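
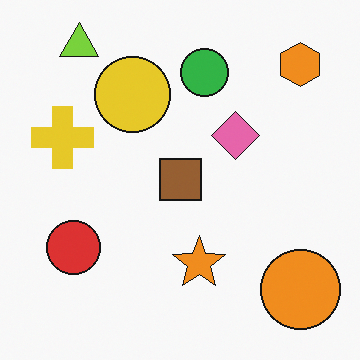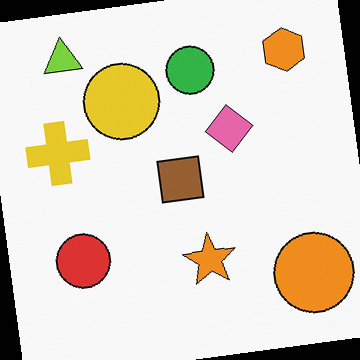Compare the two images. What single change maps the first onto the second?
Rotated counter-clockwise by a few degrees.

Every shape is tilted by the same angle and the image corners show triangular fill wedges — a whole-image rotation by a non-right angle.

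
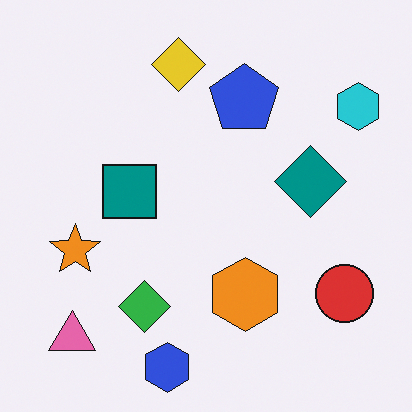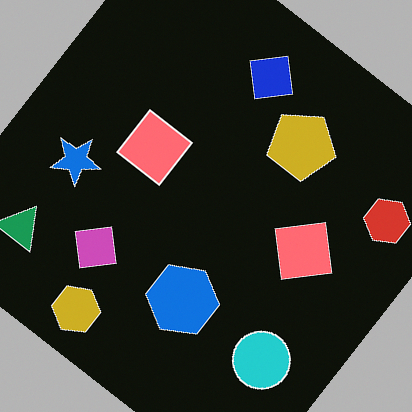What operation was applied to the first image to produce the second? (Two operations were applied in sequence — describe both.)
It was color-inverted (negative), then rotated clockwise by a large amount — several tens of degrees.

The light background has become dark and every shape's color is its complement — a photographic negative. Every shape is tilted by the same angle and the image corners show triangular fill wedges — a whole-image rotation by a non-right angle.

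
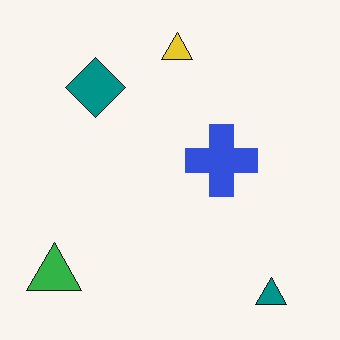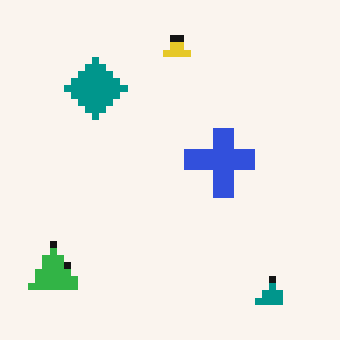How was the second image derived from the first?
The image was pixelated into visible square blocks.

Shapes are reduced to large square blocks; fine edges and outlines are lost — a downscale-then-upscale (mosaic) effect.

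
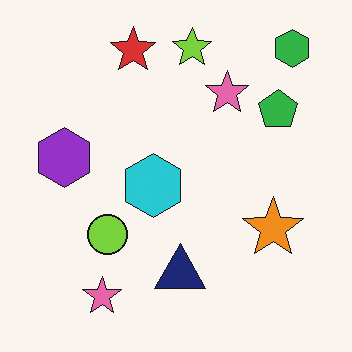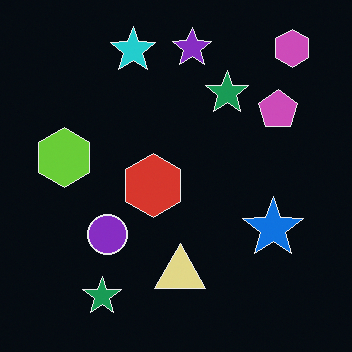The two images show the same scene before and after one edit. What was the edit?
The second image is the first color-inverted (negative).

The light background has become dark and every shape's color is its complement — a photographic negative.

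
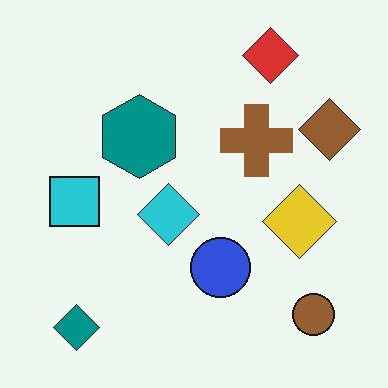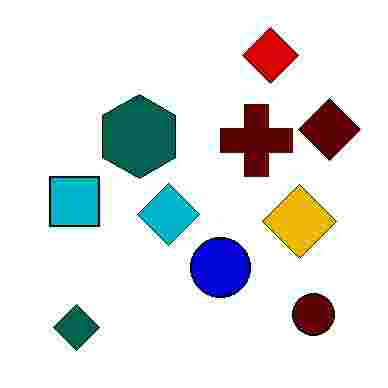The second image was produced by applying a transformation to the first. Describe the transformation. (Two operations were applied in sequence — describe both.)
The transformation is: given much higher contrast, then degraded with heavy JPEG compression.

Tones are pushed away from mid-grey across the whole image — a global contrast change. Blocky 8×8 compression artifacts appear around shape edges and the flat background shows ringing — characteristic JPEG degradation.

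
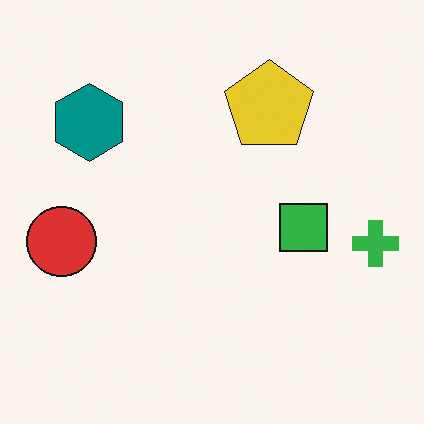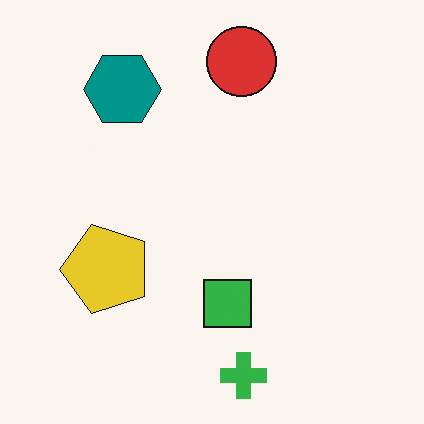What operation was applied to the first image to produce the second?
This is the original image transposed (reflected across the top-left ↔ bottom-right diagonal).

Shapes have swapped their row and column positions — what was in the top-right is now in the bottom-left — a diagonal reflection.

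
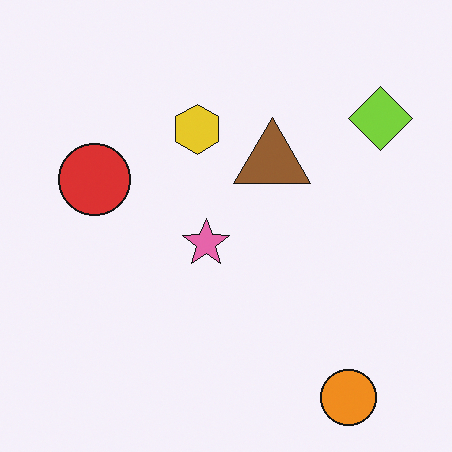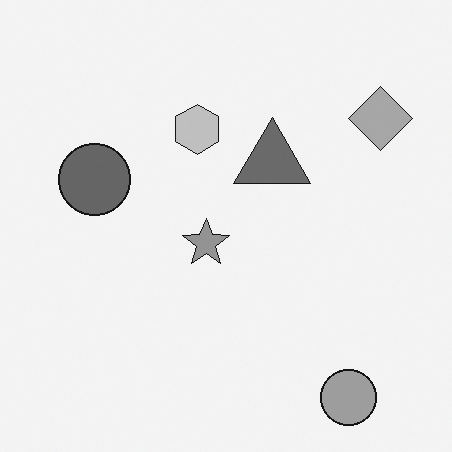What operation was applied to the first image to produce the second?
The image was converted to grayscale.

All color is removed — every shape is now a shade of grey.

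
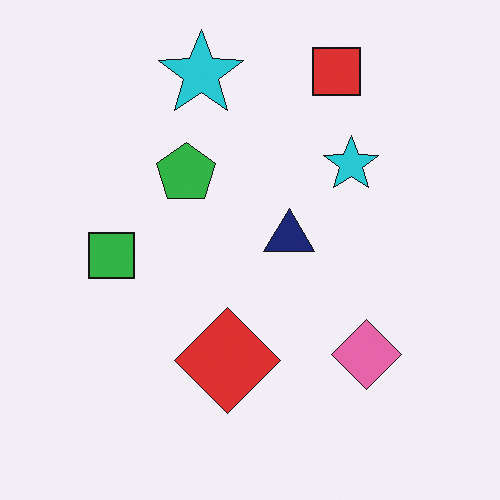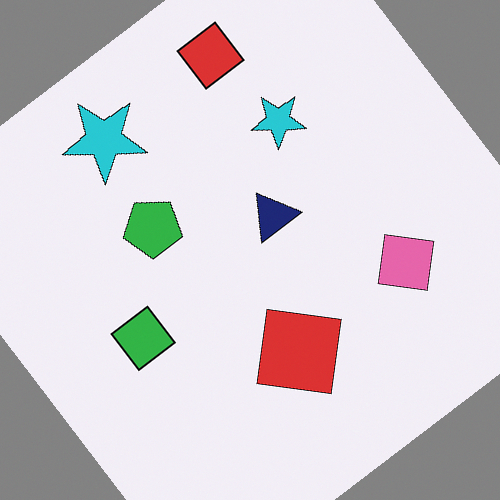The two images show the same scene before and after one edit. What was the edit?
It was rotated counter-clockwise by a large amount — several tens of degrees.

Every shape is tilted by the same angle and the image corners show triangular fill wedges — a whole-image rotation by a non-right angle.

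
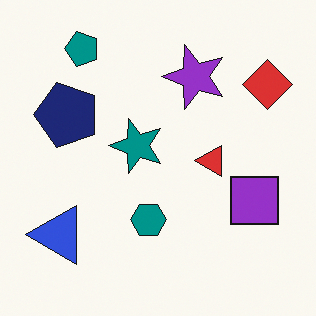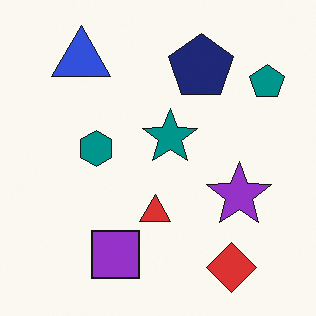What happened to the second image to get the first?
Rotated 90° counter-clockwise.

The teal pentagon sits in the top-right of the second image and the top-left of the first — consistent with a whole-image 90° counter-clockwise rotation.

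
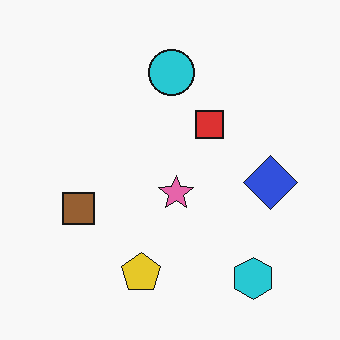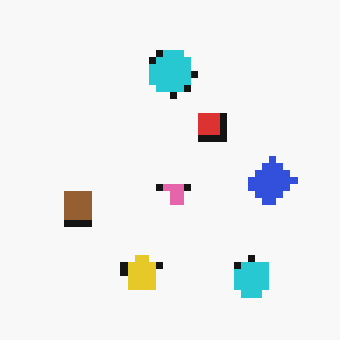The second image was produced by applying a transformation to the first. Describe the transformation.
This is the original image pixelated into visible square blocks.

Shapes are reduced to large square blocks; fine edges and outlines are lost — a downscale-then-upscale (mosaic) effect.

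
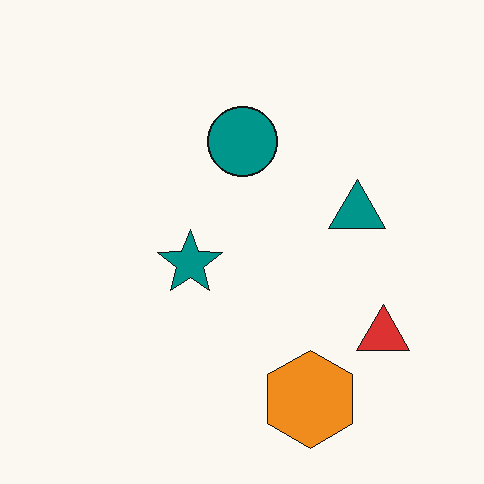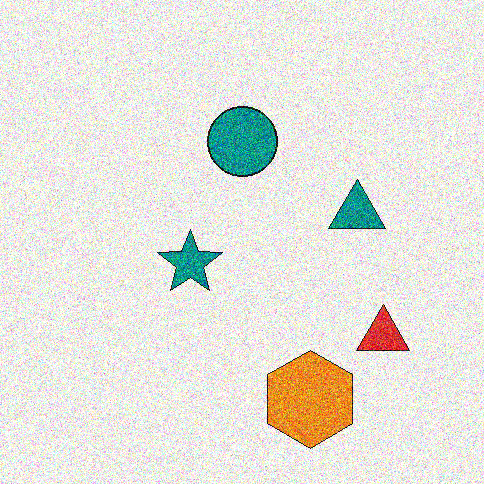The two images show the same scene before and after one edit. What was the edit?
The transformation is: degraded with a thick layer of grain.

Random speckle covers the whole image, including the flat background.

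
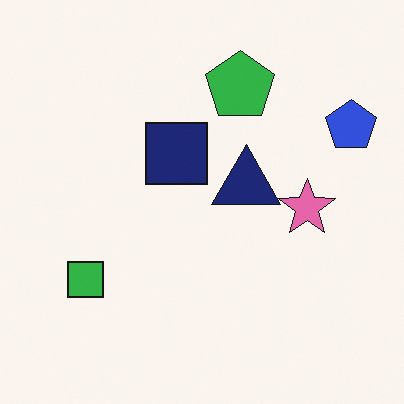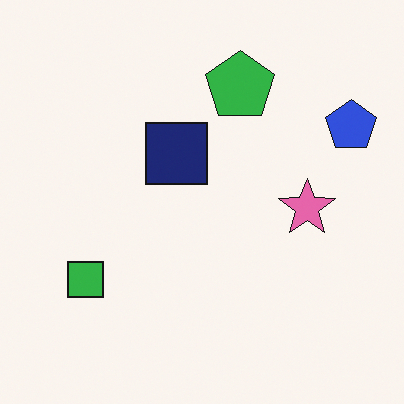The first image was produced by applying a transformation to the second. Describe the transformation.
It was overlaid with an additional navy triangle.

A navy triangle appears in the first image that is absent from the second.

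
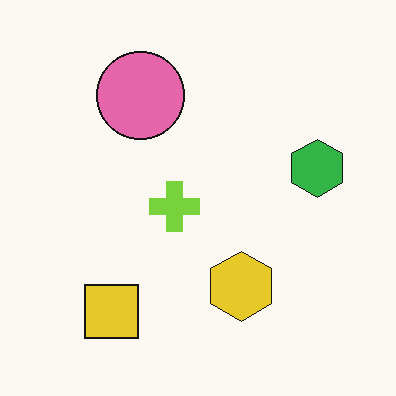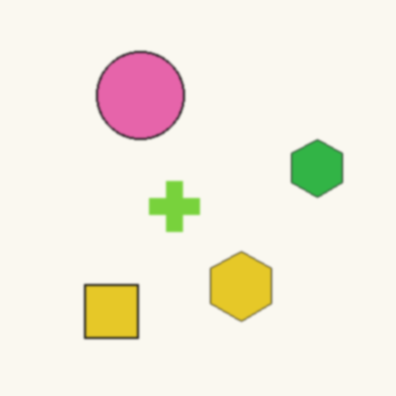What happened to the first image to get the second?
Lightly blurred.

Shape edges and outlines are uniformly softened across the whole image.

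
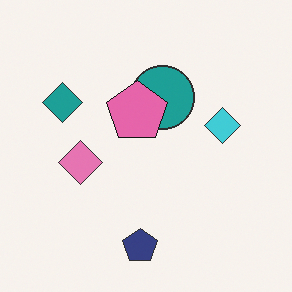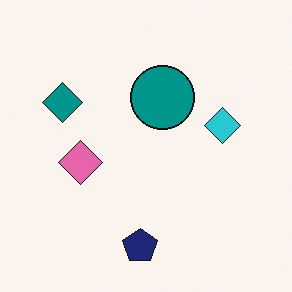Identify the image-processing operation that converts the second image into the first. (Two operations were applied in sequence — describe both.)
The first image is the second given slightly reduced contrast, then overlaid with an additional pink pentagon.

Tones are pushed toward mid-grey across the whole image — a global contrast change. A pink pentagon appears in the first image that is absent from the second.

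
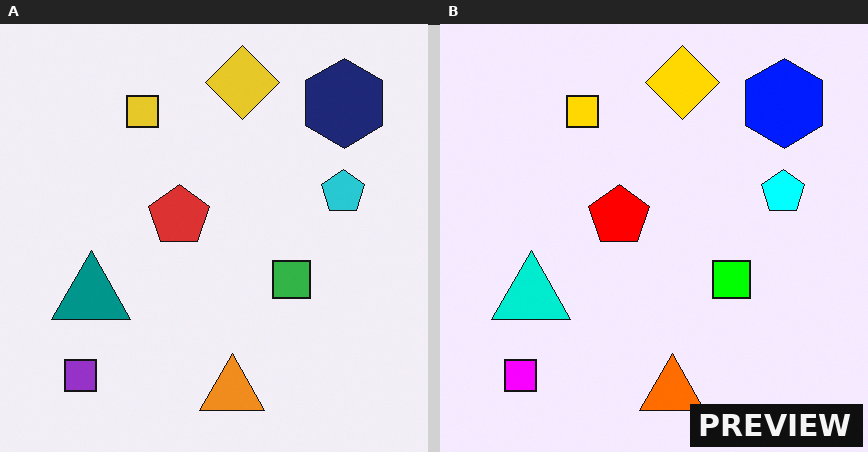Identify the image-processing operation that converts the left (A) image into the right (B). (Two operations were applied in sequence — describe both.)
The image was made much more vivid (saturation change), then watermarked with the text "PREVIEW" in the lower-right corner.

All colors are more vivid — a global saturation change. A dark label reading "PREVIEW" appears in the lower-right corner.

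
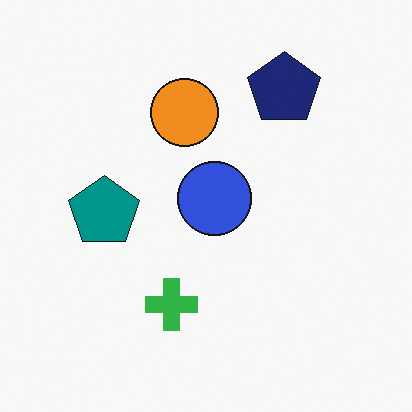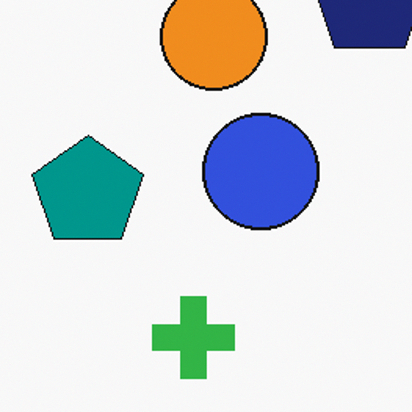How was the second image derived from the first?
Cropped to a modestly smaller region and rescaled.

The visible shapes are larger and the field of view is narrower; shapes near the original edges may be partly or wholly outside the frame — a crop-and-rescale.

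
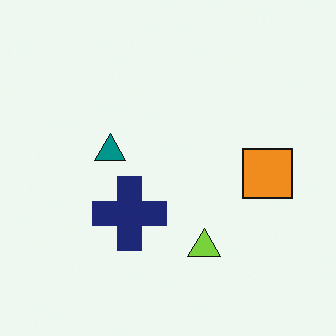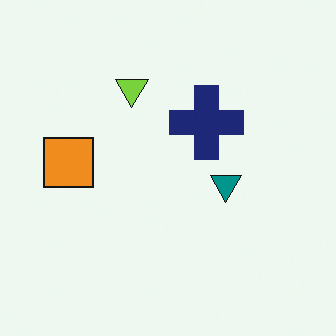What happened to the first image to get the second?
This is the original image rotated 180°.

The orange square sits in the right of the first image and the left of the second — consistent with a whole-image 180° rotation.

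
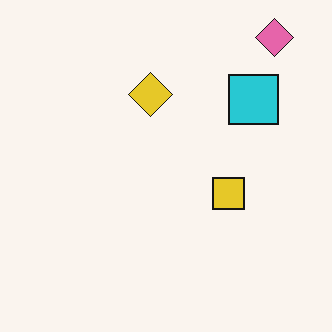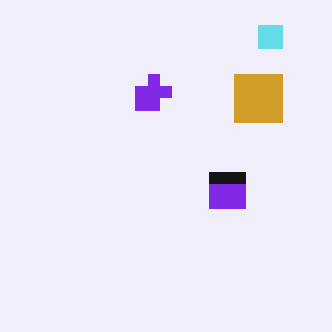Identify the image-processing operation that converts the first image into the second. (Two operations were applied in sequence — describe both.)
The transformation is: hue-shifted by a large amount, then coarsely pixelated.

Every shape's color has rotated by the same amount around the hue wheel — a uniform hue shift. Shapes are reduced to large square blocks; fine edges and outlines are lost — a downscale-then-upscale (mosaic) effect.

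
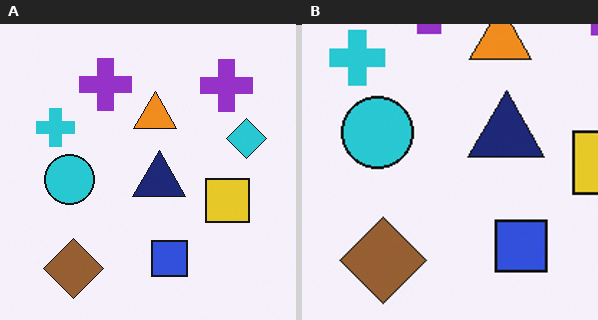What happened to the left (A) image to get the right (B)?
The transformation is: cropped slightly and scaled back up.

The visible shapes are larger and the field of view is narrower; shapes near the original edges may be partly or wholly outside the frame — a crop-and-rescale.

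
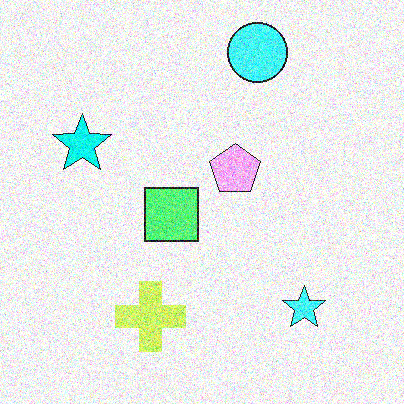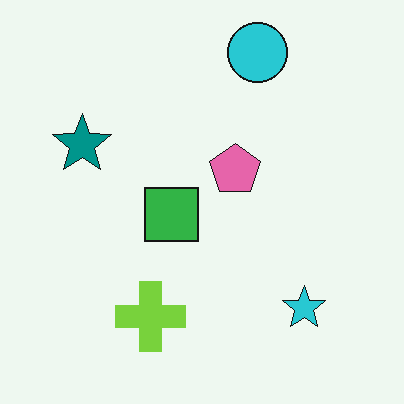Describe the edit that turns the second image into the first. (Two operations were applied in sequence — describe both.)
Substantially brightened, then degraded with a thick layer of grain.

Every pixel — background and shapes alike — is uniformly brightened. Random speckle covers the whole image, including the flat background.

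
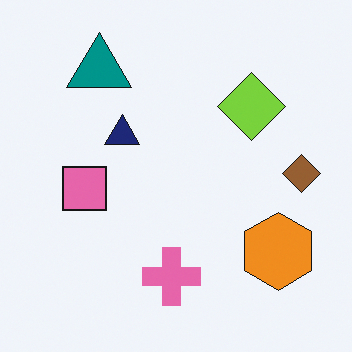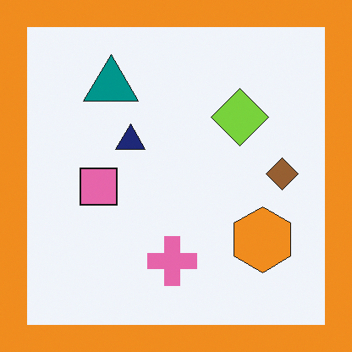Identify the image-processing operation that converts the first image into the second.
It was framed with a orange border.

A solid orange frame runs around the edge of the second image, with the content slightly shrunk inside it.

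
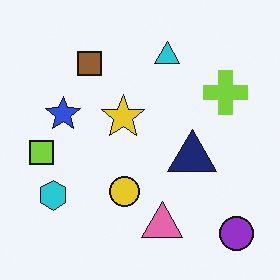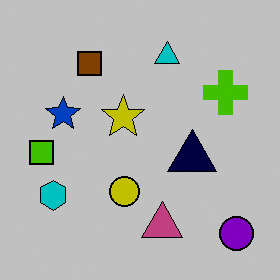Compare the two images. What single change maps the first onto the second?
The image was aggressively posterized.

Each flat color has snapped to a coarser quantized level — most visibly, the near-white background has dropped to a flat grey.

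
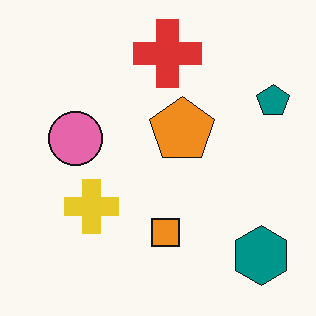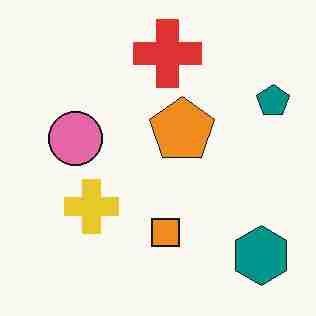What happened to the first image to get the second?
The image was degraded with heavy JPEG compression.

Blocky 8×8 compression artifacts appear around shape edges and the flat background shows ringing — characteristic JPEG degradation.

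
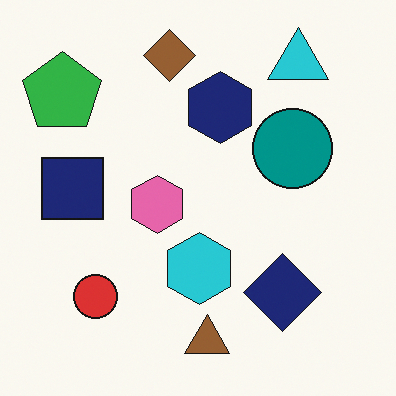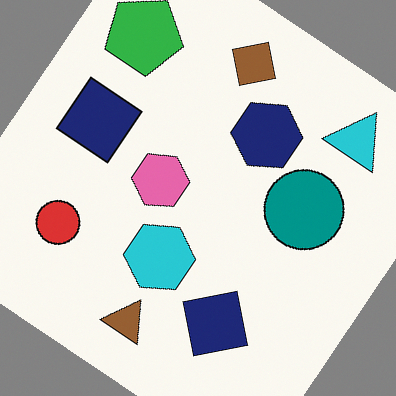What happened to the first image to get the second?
This is the original image rotated clockwise by a large amount — several tens of degrees.

Every shape is tilted by the same angle and the image corners show triangular fill wedges — a whole-image rotation by a non-right angle.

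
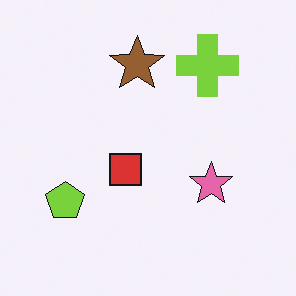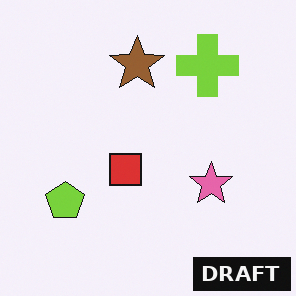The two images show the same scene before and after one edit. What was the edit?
The second image is the first watermarked with the text "DRAFT" in the lower-right corner.

A dark label reading "DRAFT" appears in the lower-right corner.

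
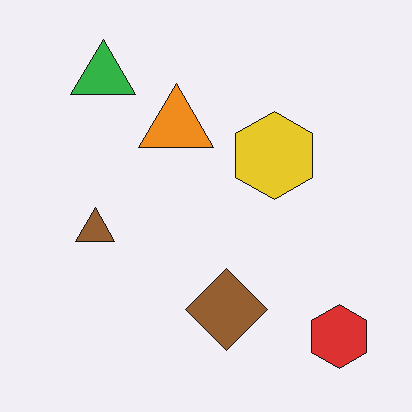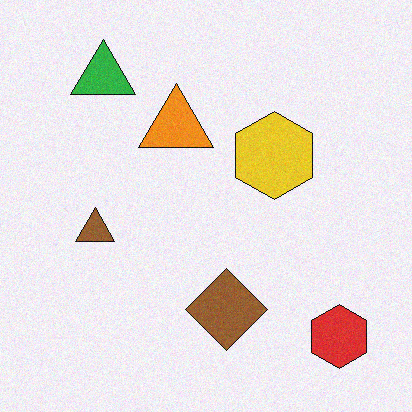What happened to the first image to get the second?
The second image is the first degraded with a light layer of grain.

Random speckle covers the whole image, including the flat background.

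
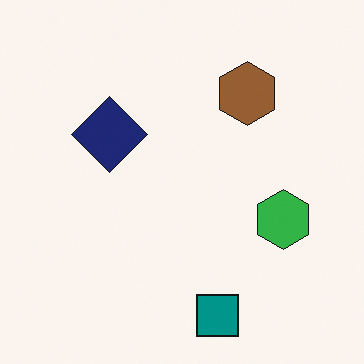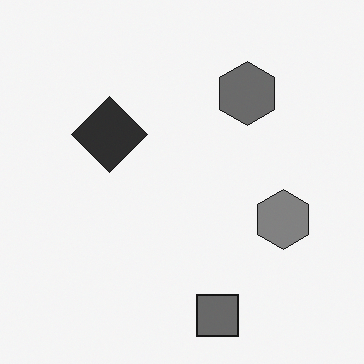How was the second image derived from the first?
Converted to grayscale.

All color is removed — every shape is now a shade of grey.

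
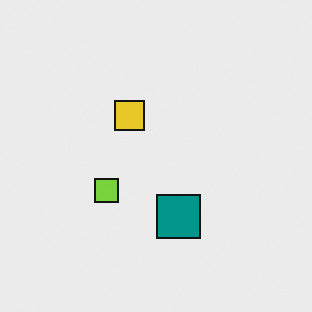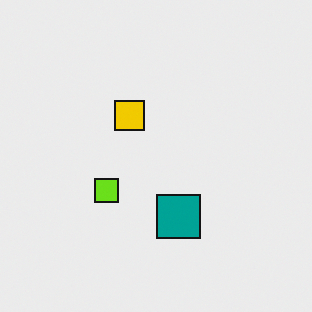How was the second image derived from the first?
The transformation is: slightly oversaturated.

All colors are more vivid — a global saturation change.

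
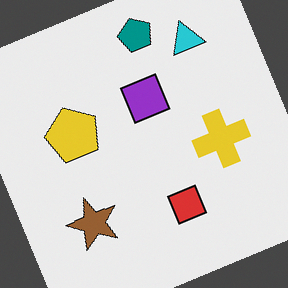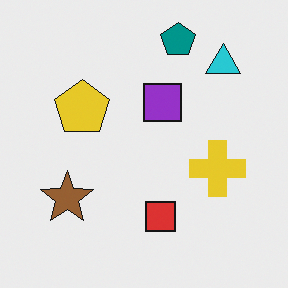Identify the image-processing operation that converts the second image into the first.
The first image is the second rotated counter-clockwise by a moderate amount.

Every shape is tilted by the same angle and the image corners show triangular fill wedges — a whole-image rotation by a non-right angle.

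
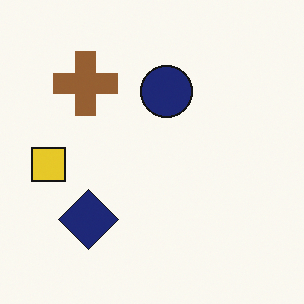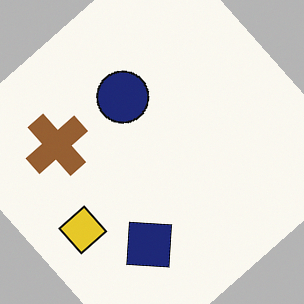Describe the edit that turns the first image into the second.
Rotated counter-clockwise by a large amount — several tens of degrees.

Every shape is tilted by the same angle and the image corners show triangular fill wedges — a whole-image rotation by a non-right angle.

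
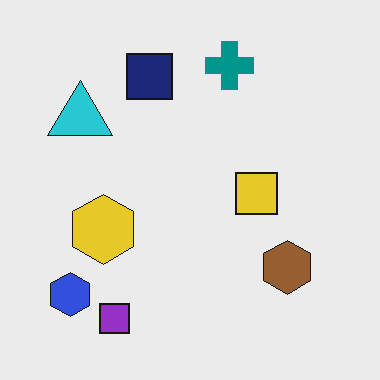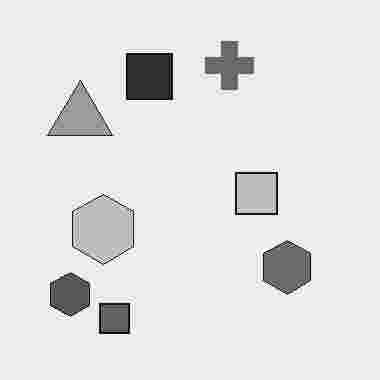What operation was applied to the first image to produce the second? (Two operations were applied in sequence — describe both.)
Converted to grayscale, then degraded with heavy JPEG compression.

All color is removed — every shape is now a shade of grey. Blocky 8×8 compression artifacts appear around shape edges and the flat background shows ringing — characteristic JPEG degradation.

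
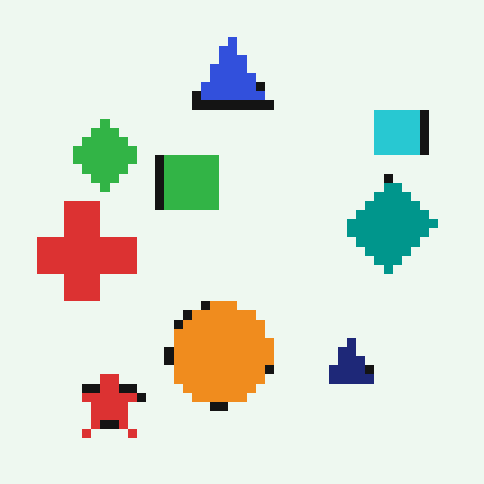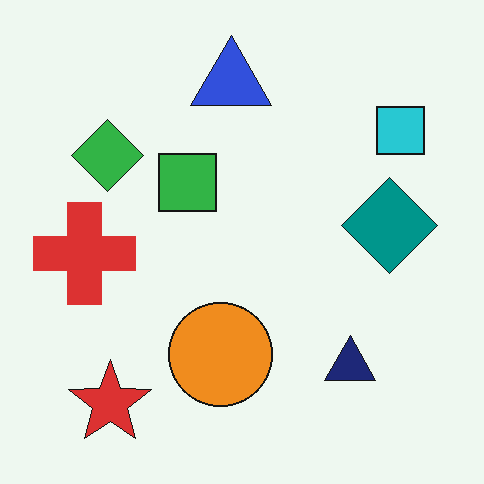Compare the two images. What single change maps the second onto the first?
Coarsely pixelated.

Shapes are reduced to large square blocks; fine edges and outlines are lost — a downscale-then-upscale (mosaic) effect.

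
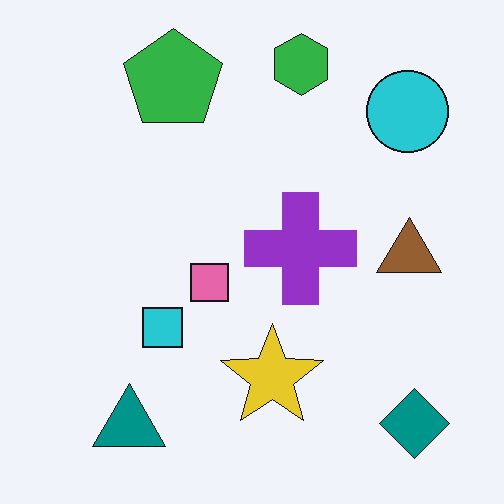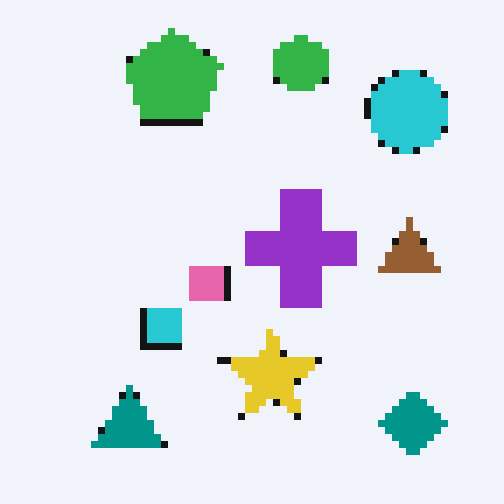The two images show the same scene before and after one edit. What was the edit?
Moderately pixelated.

Shapes are reduced to large square blocks; fine edges and outlines are lost — a downscale-then-upscale (mosaic) effect.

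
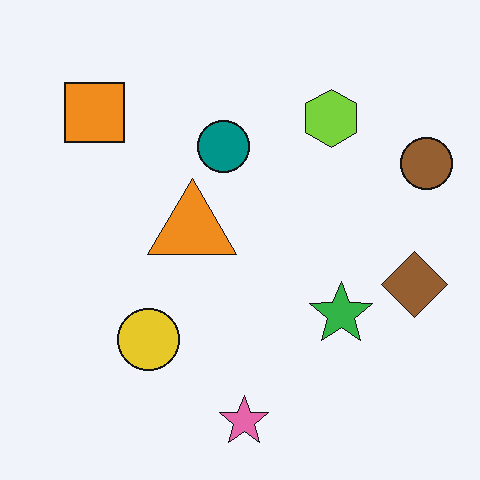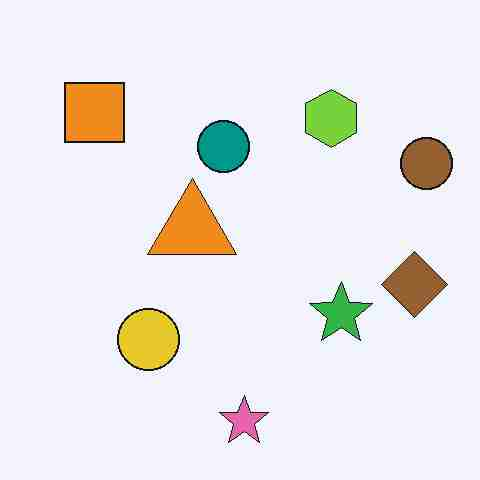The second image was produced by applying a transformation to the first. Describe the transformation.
Degraded with heavy JPEG compression.

Blocky 8×8 compression artifacts appear around shape edges and the flat background shows ringing — characteristic JPEG degradation.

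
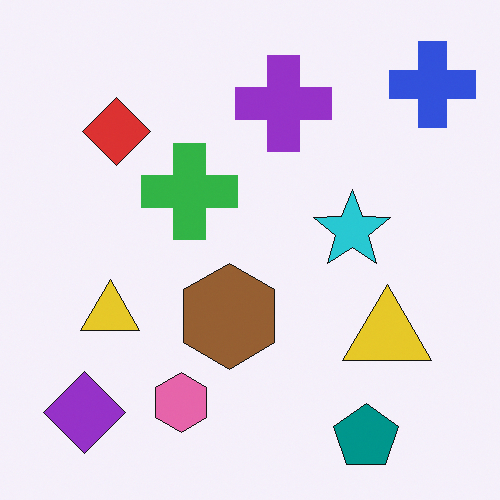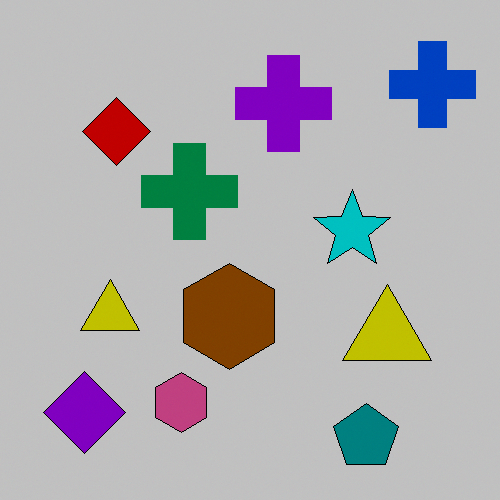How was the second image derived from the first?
The transformation is: heavily posterized to just a handful of flat colors.

Each flat color has snapped to a coarser quantized level — most visibly, the near-white background has dropped to a flat grey.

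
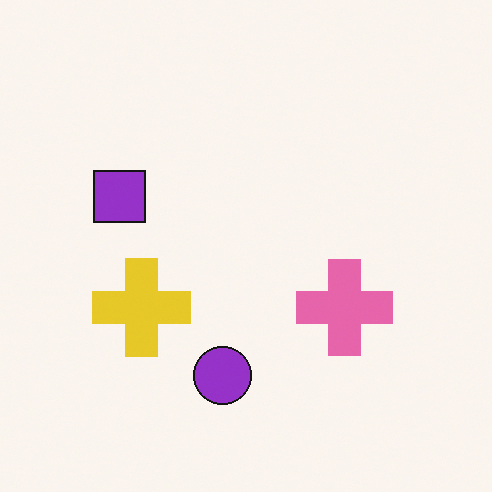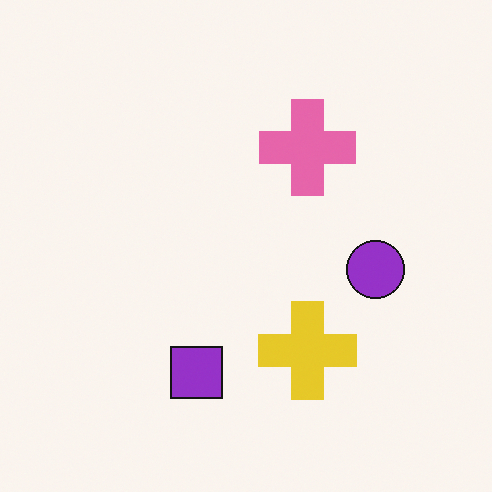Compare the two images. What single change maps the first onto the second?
Rotated 90° counter-clockwise.

The purple square sits in the left of the first image and the bottom of the second — consistent with a whole-image 90° counter-clockwise rotation.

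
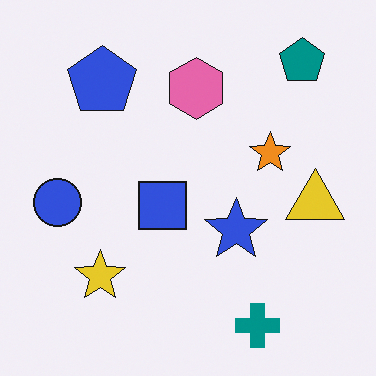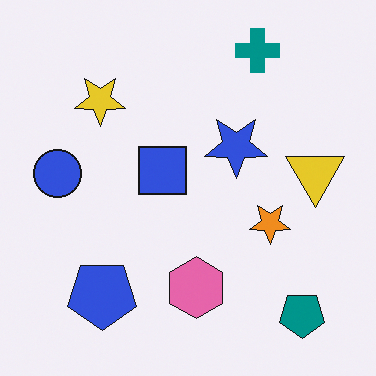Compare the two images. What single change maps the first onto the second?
The second image is the first flipped vertically (top ↔ bottom).

The teal cross is in the bottom-right of the first image and the top-right of the second — shapes on opposite sides of the horizontal midline have swapped in a mirror flip.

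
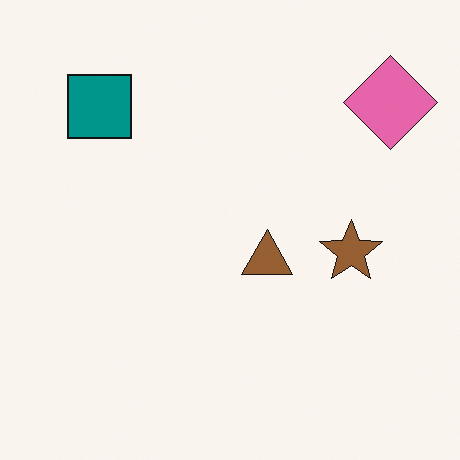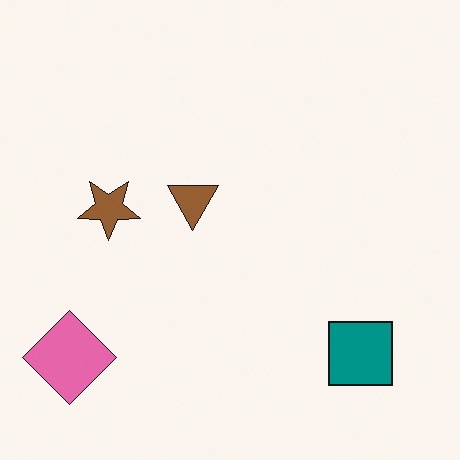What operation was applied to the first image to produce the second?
The transformation is: rotated 180°.

The pink diamond sits in the top-right of the first image and the bottom-left of the second — consistent with a whole-image 180° rotation.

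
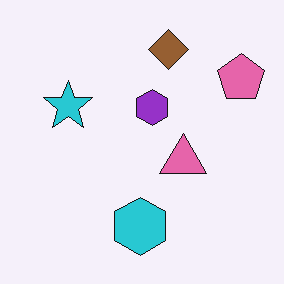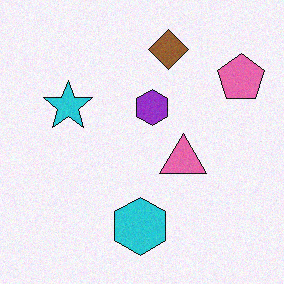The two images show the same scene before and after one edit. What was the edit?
Degraded with light additive noise.

Random speckle covers the whole image, including the flat background.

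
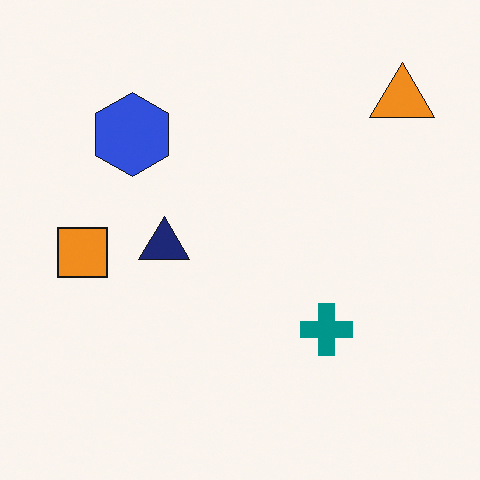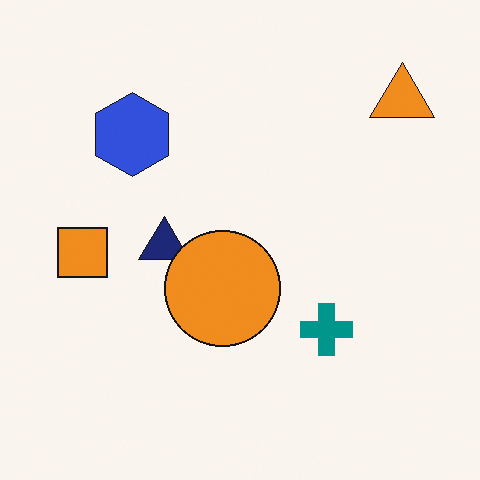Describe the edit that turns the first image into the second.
It was overlaid with an additional orange circle.

An orange circle appears in the second image that is absent from the first.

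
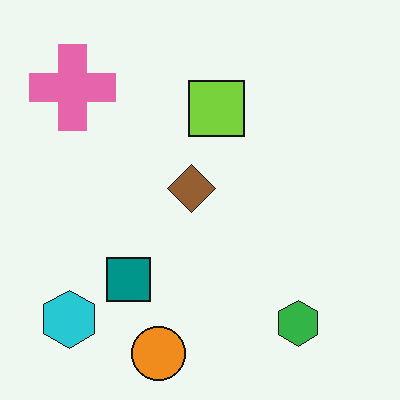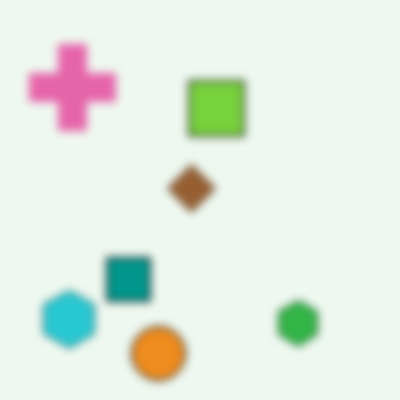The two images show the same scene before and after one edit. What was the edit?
The transformation is: moderately blurred.

Shape edges and outlines are uniformly softened across the whole image.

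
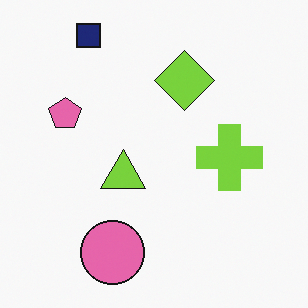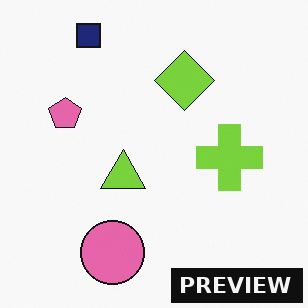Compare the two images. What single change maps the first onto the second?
Watermarked with the text "PREVIEW" in the lower-right corner.

A dark label reading "PREVIEW" appears in the lower-right corner.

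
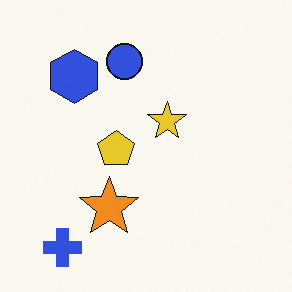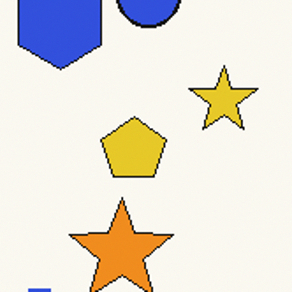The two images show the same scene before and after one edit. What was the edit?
Cropped to a noticeably smaller region and rescaled.

The visible shapes are larger and the field of view is narrower; shapes near the original edges may be partly or wholly outside the frame — a crop-and-rescale.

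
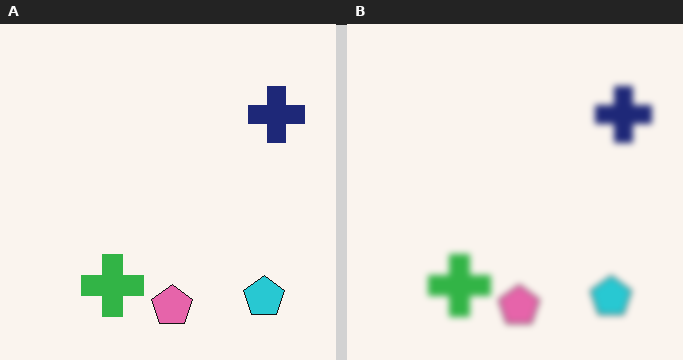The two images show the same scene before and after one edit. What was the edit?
The transformation is: noticeably gaussian-blurred.

Shape edges and outlines are uniformly softened across the whole image.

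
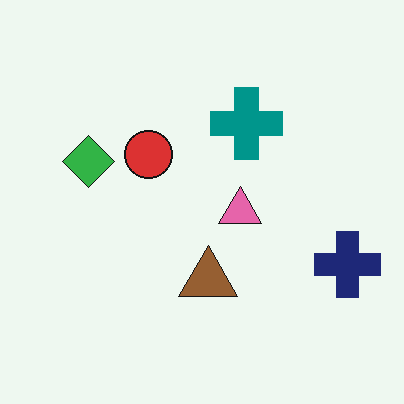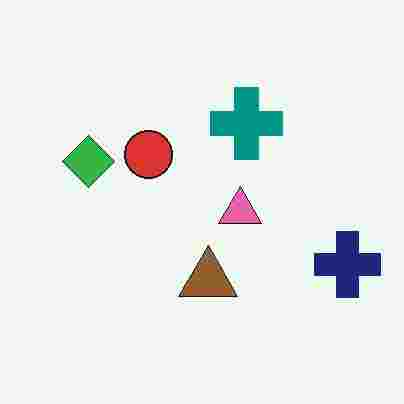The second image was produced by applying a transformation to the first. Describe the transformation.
It was degraded with heavy JPEG compression.

Blocky 8×8 compression artifacts appear around shape edges and the flat background shows ringing — characteristic JPEG degradation.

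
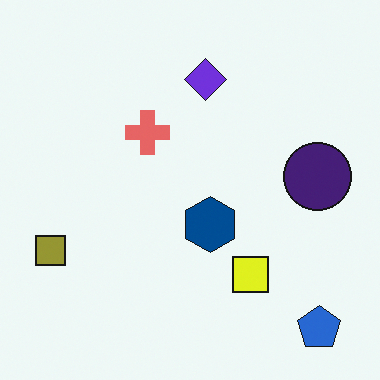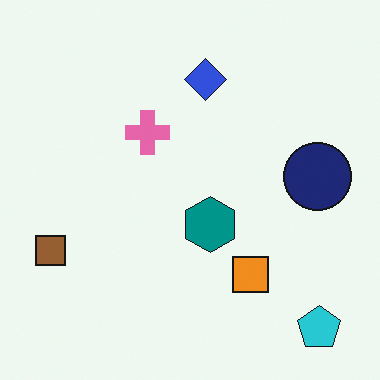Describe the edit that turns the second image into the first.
The image was hue-shifted slightly.

Every shape's color has rotated by the same amount around the hue wheel — a uniform hue shift.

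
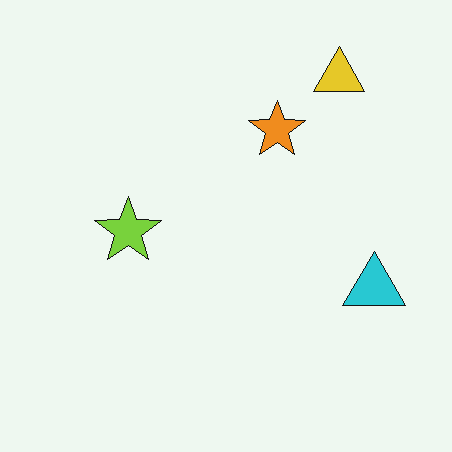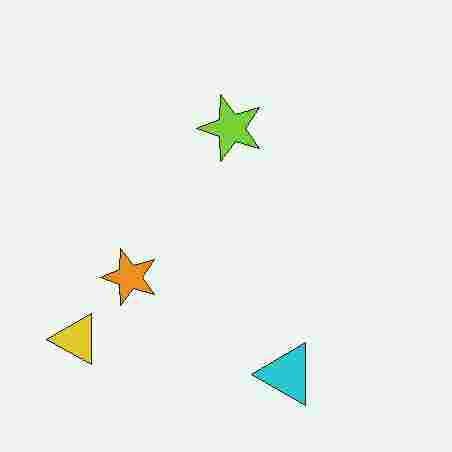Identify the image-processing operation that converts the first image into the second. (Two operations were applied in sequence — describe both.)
The second image is the first transposed (reflected across the top-left ↔ bottom-right diagonal), then heavily JPEG-compressed with obvious blocking artifacts.

Shapes have swapped their row and column positions — what was in the top-right is now in the bottom-left — a diagonal reflection. Blocky 8×8 compression artifacts appear around shape edges and the flat background shows ringing — characteristic JPEG degradation.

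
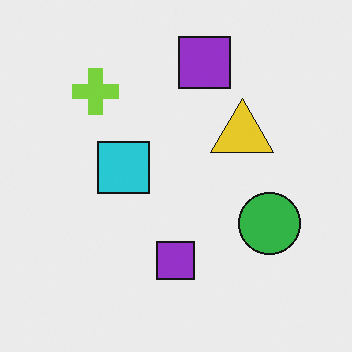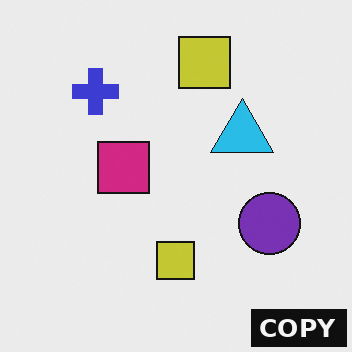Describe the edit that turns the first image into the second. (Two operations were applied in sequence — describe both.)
The transformation is: hue-shifted noticeably, then watermarked with the text "COPY" in the lower-right corner.

Every shape's color has rotated by the same amount around the hue wheel — a uniform hue shift. A dark label reading "COPY" appears in the lower-right corner.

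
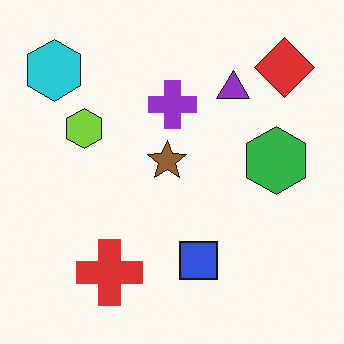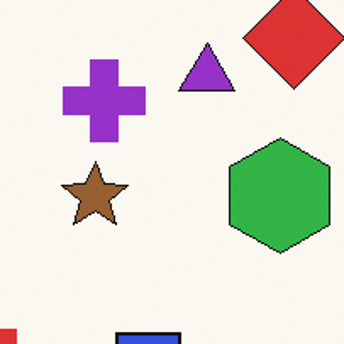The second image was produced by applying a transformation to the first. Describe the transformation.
It was cropped to a noticeably smaller region and rescaled.

The visible shapes are larger and the field of view is narrower; shapes near the original edges may be partly or wholly outside the frame — a crop-and-rescale.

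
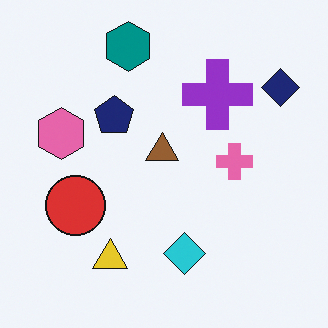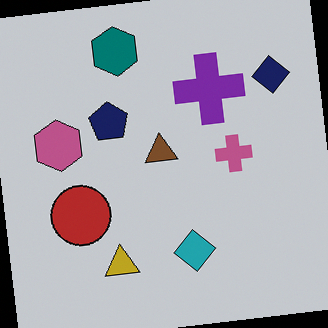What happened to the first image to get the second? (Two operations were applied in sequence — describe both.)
The transformation is: darkened a little, then rotated counter-clockwise by a small amount.

Every pixel — background and shapes alike — is uniformly darkened. Every shape is tilted by the same angle and the image corners show triangular fill wedges — a whole-image rotation by a non-right angle.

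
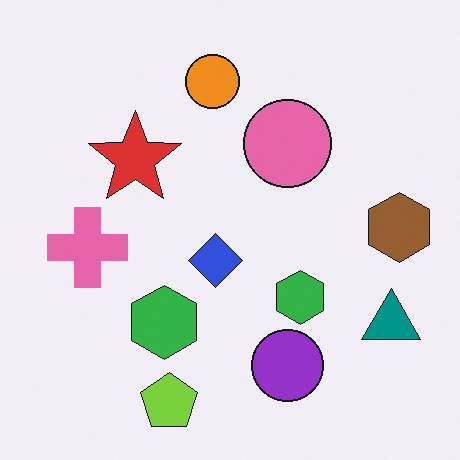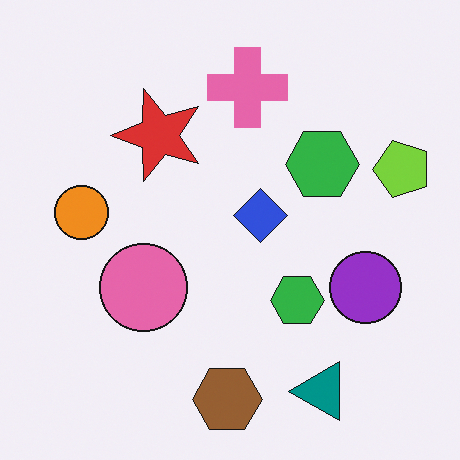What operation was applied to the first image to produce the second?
It was transposed (reflected across the top-left ↔ bottom-right diagonal).

Shapes have swapped their row and column positions — what was in the top-right is now in the bottom-left — a diagonal reflection.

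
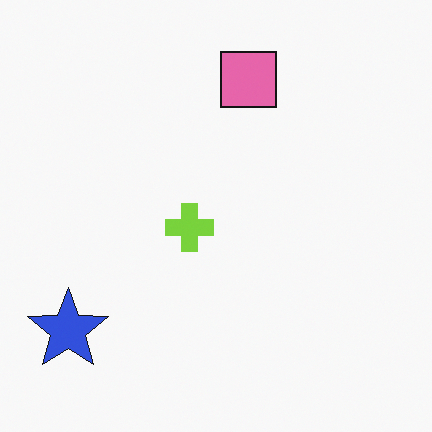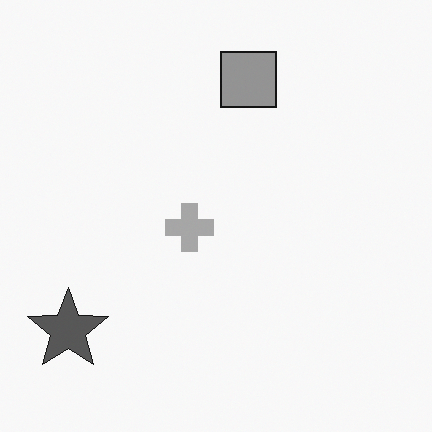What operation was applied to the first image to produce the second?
The image was converted to grayscale.

All color is removed — every shape is now a shade of grey.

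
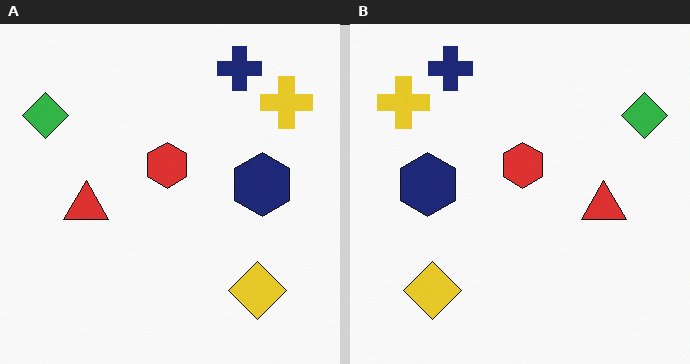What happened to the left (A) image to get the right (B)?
Flipped horizontally (left ↔ right).

The green diamond is in the top-left of the left (A) image and the top-right of the right (B) — shapes on opposite sides of the vertical midline have swapped in a mirror flip.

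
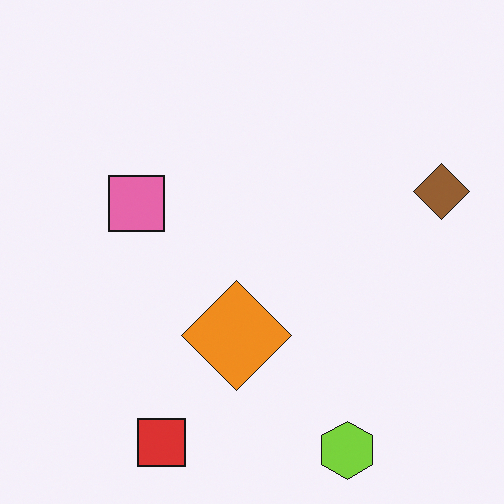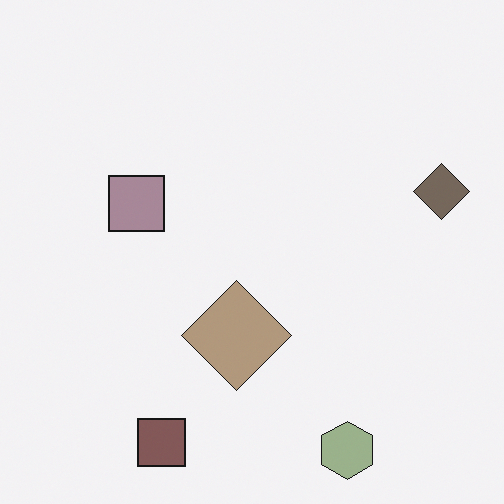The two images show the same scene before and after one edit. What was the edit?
It was heavily desaturated.

All colors are more muted and greyish — a global saturation change.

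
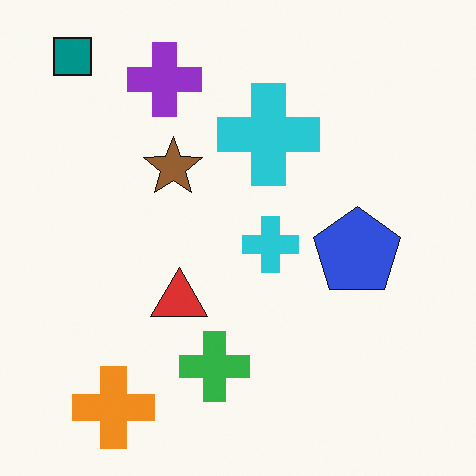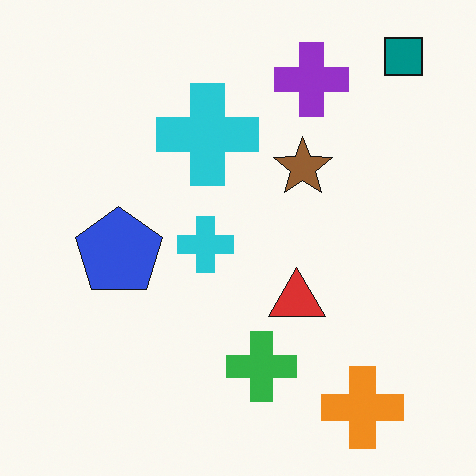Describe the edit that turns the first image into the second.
The image was flipped horizontally (left ↔ right).

The teal square is in the top-left of the first image and the top-right of the second — shapes on opposite sides of the vertical midline have swapped in a mirror flip.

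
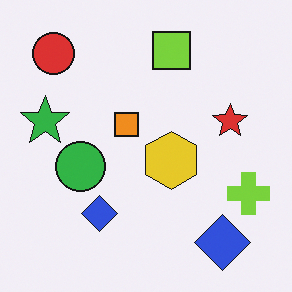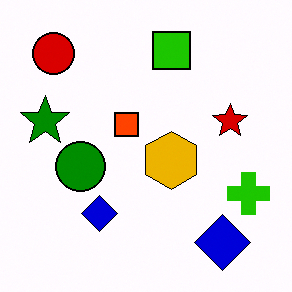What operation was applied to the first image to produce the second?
Given much higher contrast.

Tones are pushed away from mid-grey across the whole image — a global contrast change.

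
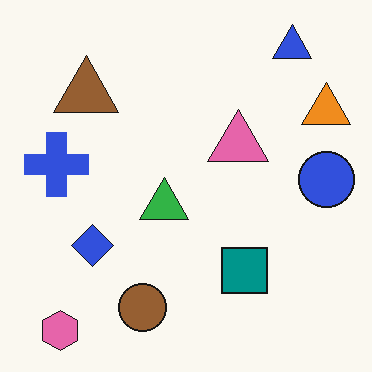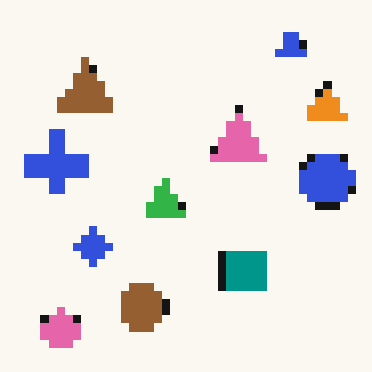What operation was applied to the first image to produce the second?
This is the original image pixelated into visible square blocks.

Shapes are reduced to large square blocks; fine edges and outlines are lost — a downscale-then-upscale (mosaic) effect.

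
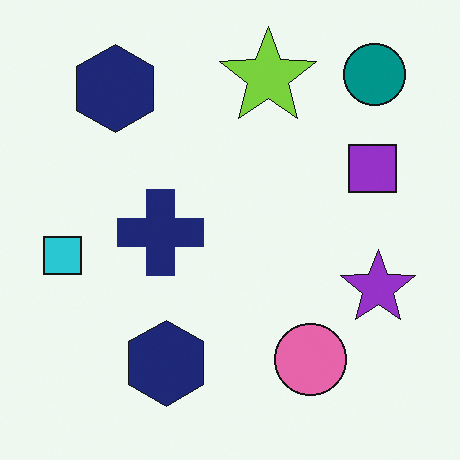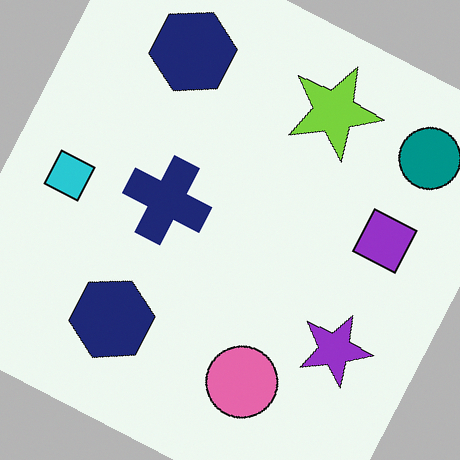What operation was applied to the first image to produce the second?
The transformation is: rotated clockwise by a moderate amount.

Every shape is tilted by the same angle and the image corners show triangular fill wedges — a whole-image rotation by a non-right angle.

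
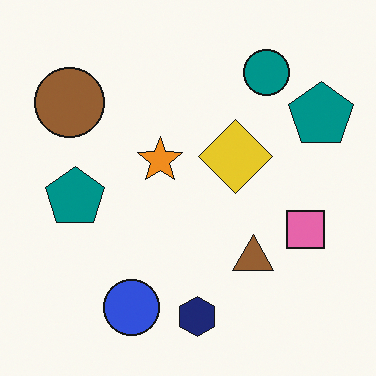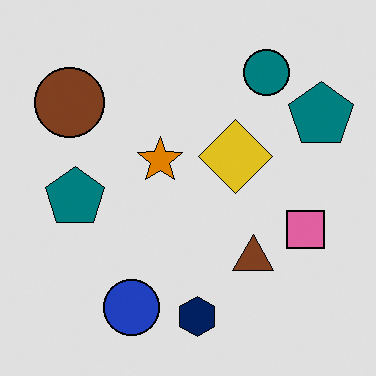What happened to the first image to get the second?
The second image is the first moderately posterized.

Each flat color has snapped to a coarser quantized level — most visibly, the near-white background has dropped to a flat grey.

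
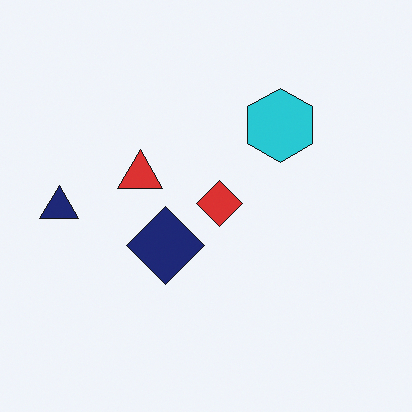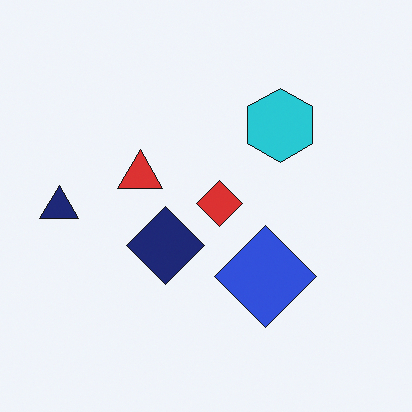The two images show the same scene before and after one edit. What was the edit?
This is the original image overlaid with an additional blue diamond.

A blue diamond appears in the second image that is absent from the first.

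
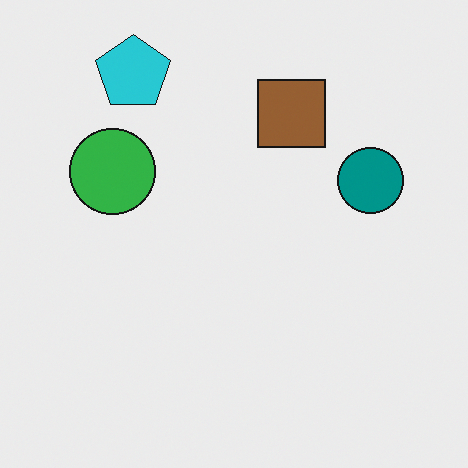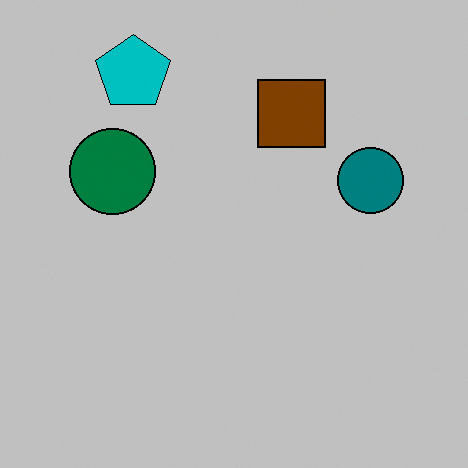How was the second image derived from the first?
The transformation is: aggressively posterized.

Each flat color has snapped to a coarser quantized level — most visibly, the near-white background has dropped to a flat grey.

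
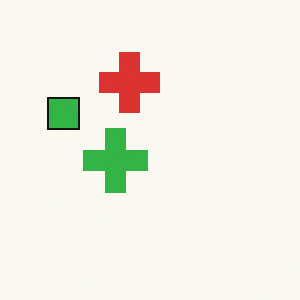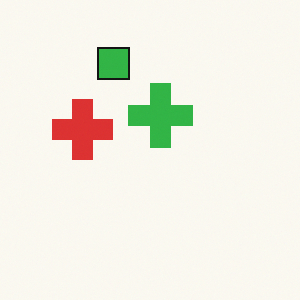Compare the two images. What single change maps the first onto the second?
It was transposed (reflected across the top-left ↔ bottom-right diagonal).

Shapes have swapped their row and column positions — what was in the top-right is now in the bottom-left — a diagonal reflection.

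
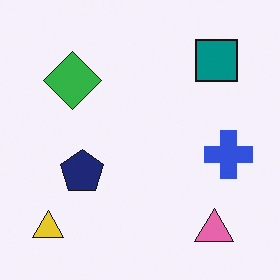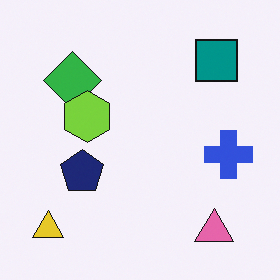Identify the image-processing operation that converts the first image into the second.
It was overlaid with an additional lime hexagon.

A lime hexagon appears in the second image that is absent from the first.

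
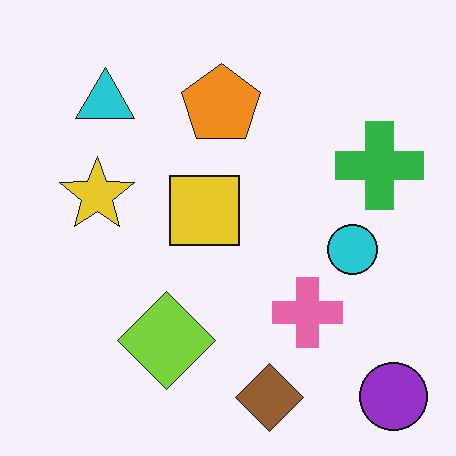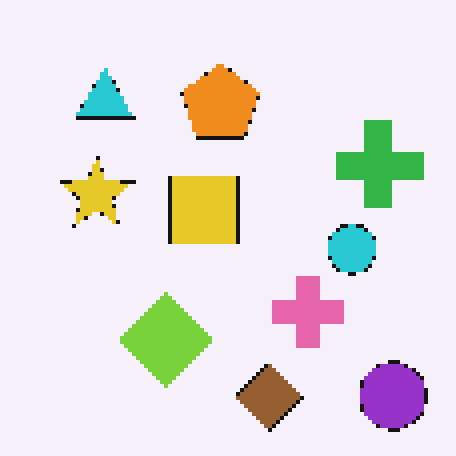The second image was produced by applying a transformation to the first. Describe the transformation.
Lightly pixelated (a mild mosaic effect).

Shapes are reduced to large square blocks; fine edges and outlines are lost — a downscale-then-upscale (mosaic) effect.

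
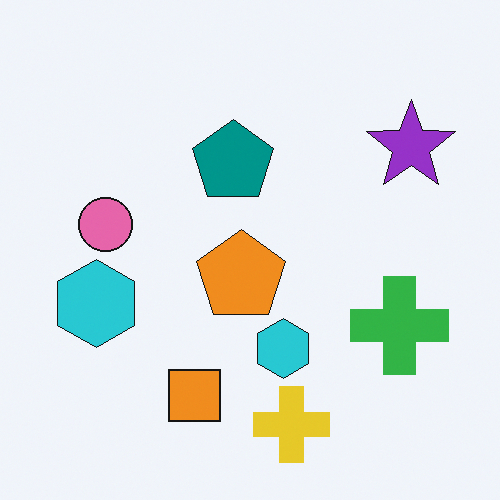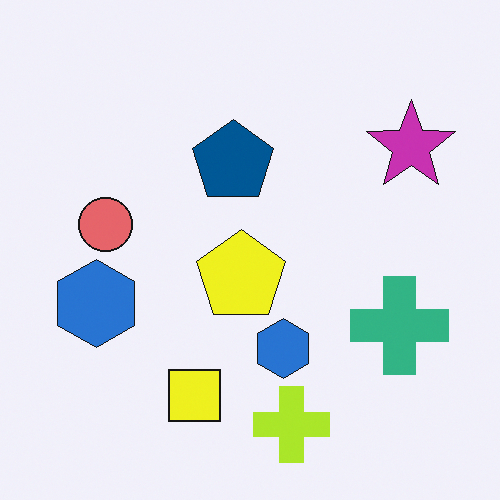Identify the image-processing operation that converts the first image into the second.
It was hue-shifted slightly.

Every shape's color has rotated by the same amount around the hue wheel — a uniform hue shift.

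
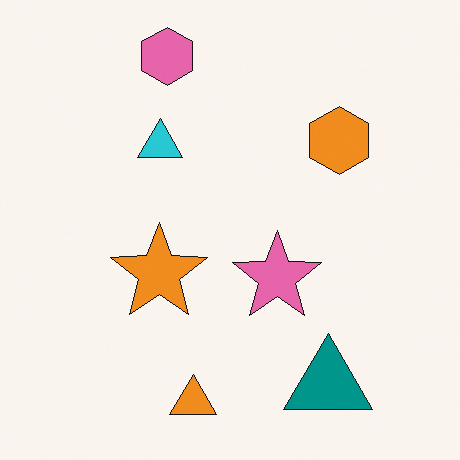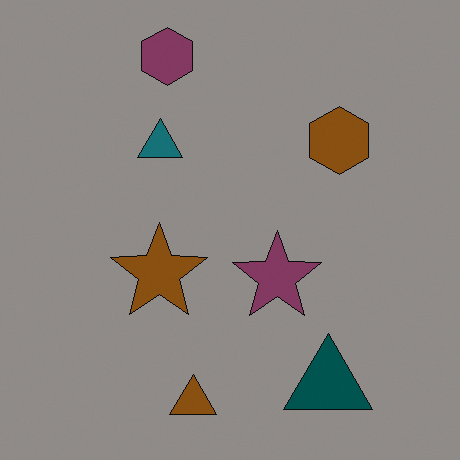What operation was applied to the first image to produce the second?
Substantially darkened.

Every pixel — background and shapes alike — is uniformly darkened.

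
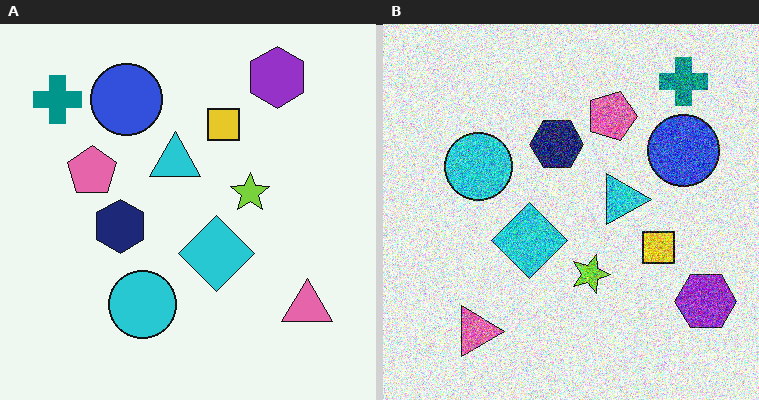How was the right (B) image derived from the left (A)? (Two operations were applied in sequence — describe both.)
Rotated 90° clockwise, then degraded with heavy additive noise.

The teal cross sits in the top-left of the left (A) image and the top-right of the right (B) — consistent with a whole-image 90° clockwise rotation. Random speckle covers the whole image, including the flat background.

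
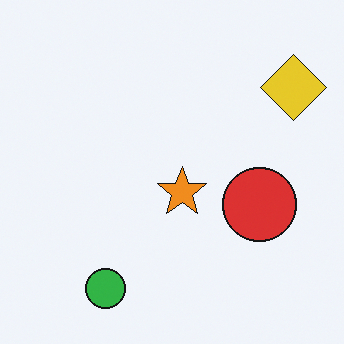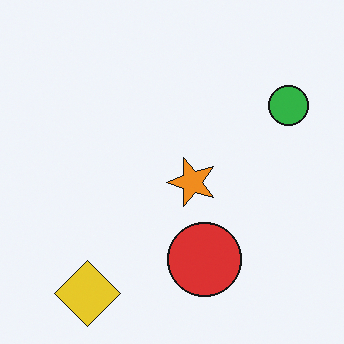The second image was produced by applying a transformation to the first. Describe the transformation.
Transposed (reflected across the top-left ↔ bottom-right diagonal).

Shapes have swapped their row and column positions — what was in the top-right is now in the bottom-left — a diagonal reflection.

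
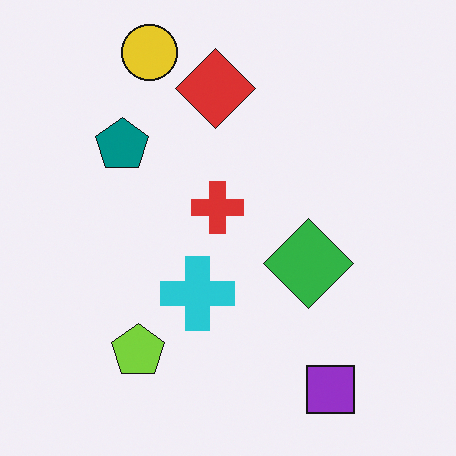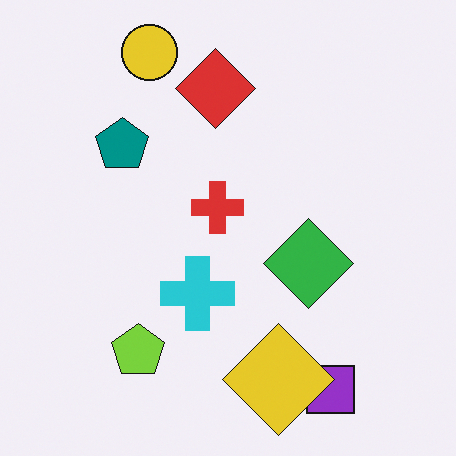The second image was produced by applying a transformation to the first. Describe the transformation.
The transformation is: overlaid with an additional yellow diamond.

A yellow diamond appears in the second image that is absent from the first.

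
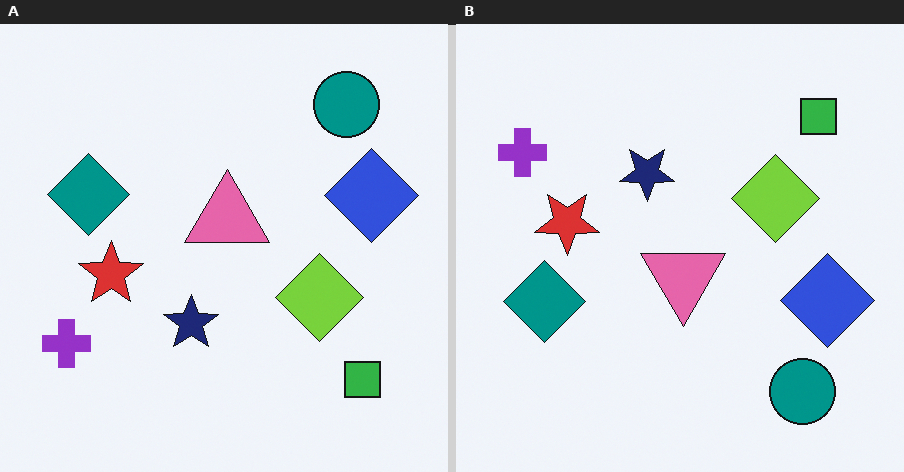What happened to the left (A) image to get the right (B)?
This is the original image flipped vertically (top ↔ bottom).

The teal circle is in the top-right of the left (A) image and the bottom-right of the right (B) — shapes on opposite sides of the horizontal midline have swapped in a mirror flip.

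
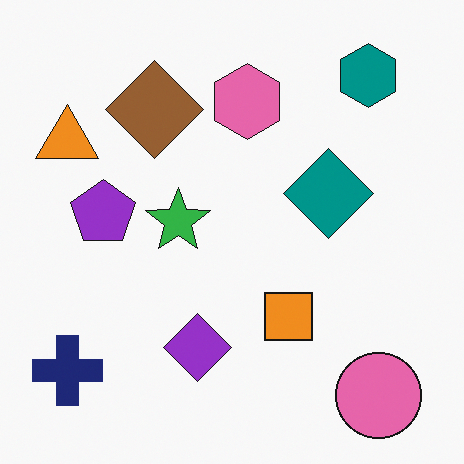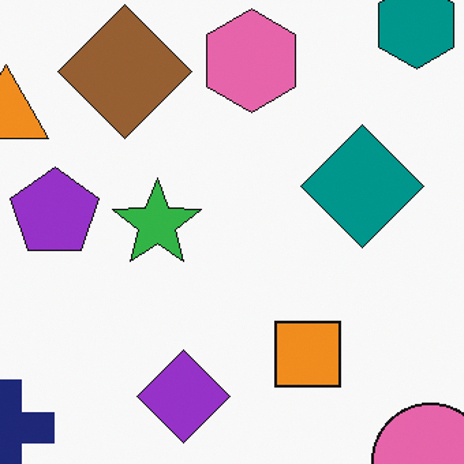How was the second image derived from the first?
The image was cropped to a modestly smaller region and rescaled.

The visible shapes are larger and the field of view is narrower; shapes near the original edges may be partly or wholly outside the frame — a crop-and-rescale.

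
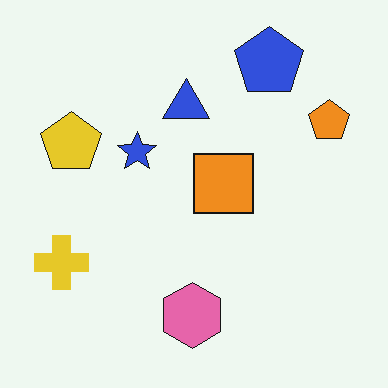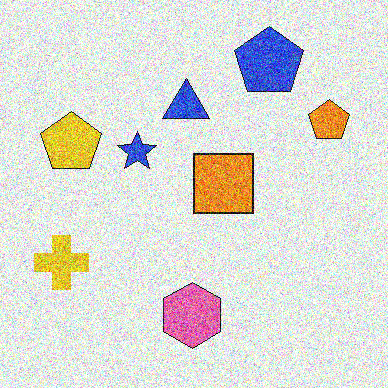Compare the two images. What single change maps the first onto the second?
It was degraded with heavy additive noise.

Random speckle covers the whole image, including the flat background.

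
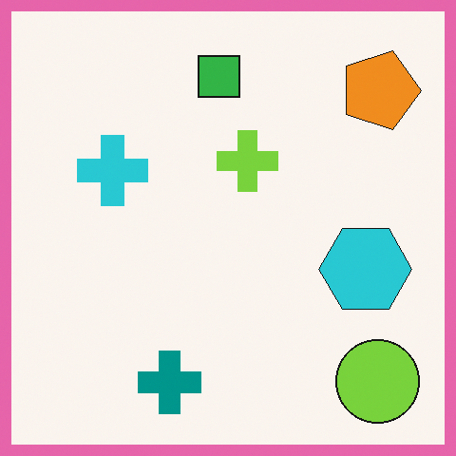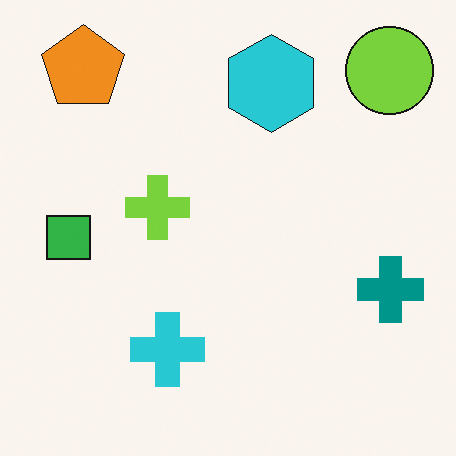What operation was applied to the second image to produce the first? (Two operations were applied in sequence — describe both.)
The image was rotated 90° clockwise, then framed with a pink border.

The lime circle sits in the top-right of the second image and the bottom-right of the first — consistent with a whole-image 90° clockwise rotation. A solid pink frame runs around the edge of the first image, with the content slightly shrunk inside it.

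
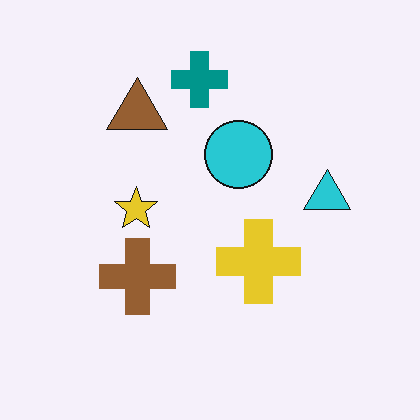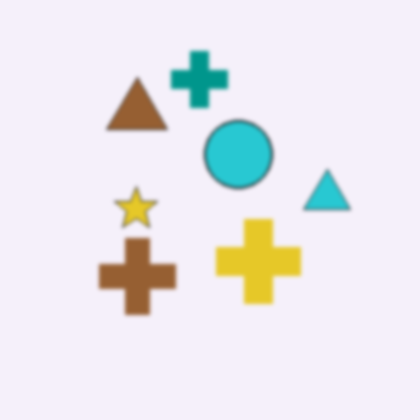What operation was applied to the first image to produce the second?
The image was slightly softened.

Shape edges and outlines are uniformly softened across the whole image.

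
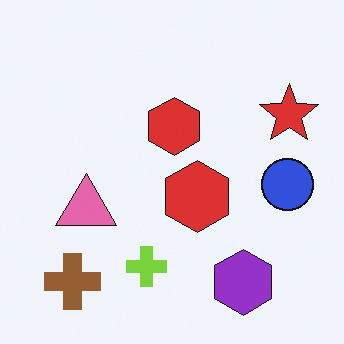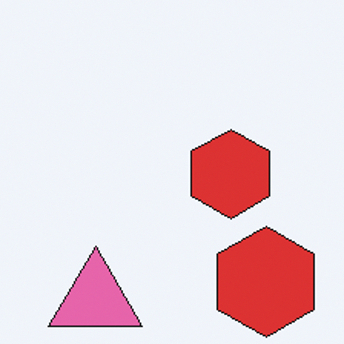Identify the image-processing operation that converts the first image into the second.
This is the original image cropped slightly and scaled back up.

The visible shapes are larger and the field of view is narrower; shapes near the original edges may be partly or wholly outside the frame — a crop-and-rescale.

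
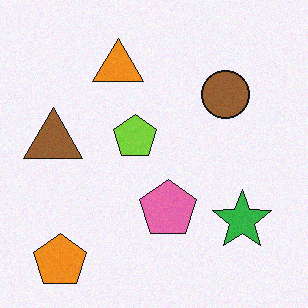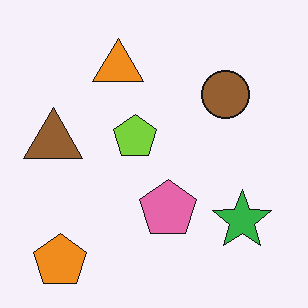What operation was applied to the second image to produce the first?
The first image is the second degraded with light additive noise.

Random speckle covers the whole image, including the flat background.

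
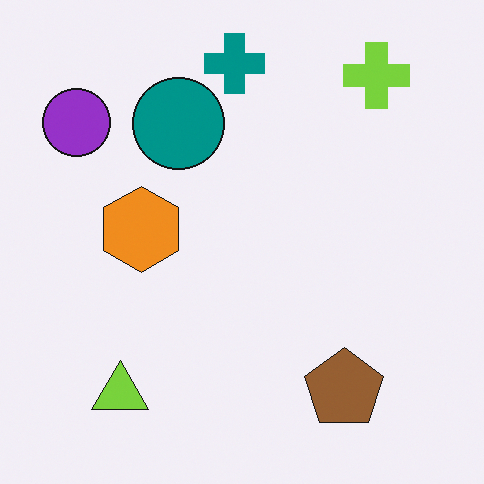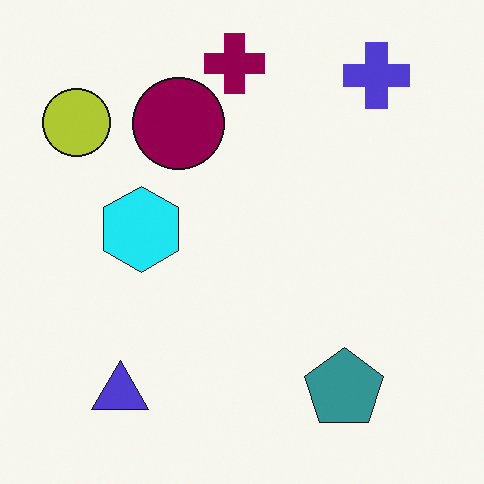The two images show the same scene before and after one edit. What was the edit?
It was hue-shifted by a moderate amount.

Every shape's color has rotated by the same amount around the hue wheel — a uniform hue shift.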